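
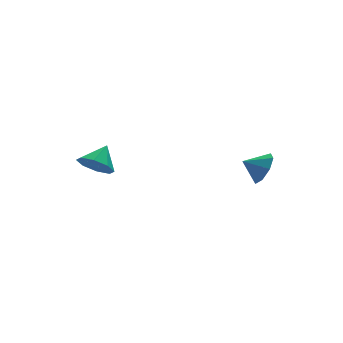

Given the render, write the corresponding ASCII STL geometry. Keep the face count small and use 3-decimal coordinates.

solid 
facet normal -0.614 -0.495 -0.615
outer loop
vertex -1.309 1.52 0.667
vertex -2.005 2.113 0.884
vertex -1.331 2.09 0.23
endloop
endfacet
facet normal 0.996 -0.024 -0.081
outer loop
vertex -1.309 1.52 0.667
vertex -1.331 2.09 0.23
vertex -1.195 2.767 1.696
endloop
endfacet
facet normal -0.613 -0.496 -0.615
outer loop
vertex -1.331 2.09 0.23
vertex -2.005 2.113 0.884
vertex -1.748 2.674 0.175
endloop
endfacet
facet normal 0.785 0.531 -0.318
outer loop
vertex -1.331 2.09 0.23
vertex -1.748 2.674 0.175
vertex -1.195 2.767 1.696
endloop
endfacet
facet normal -0.614 -0.495 -0.615
outer loop
vertex -1.748 2.674 0.175
vertex -2.005 2.113 0.884
vertex -2.315 2.929 0.536
endloop
endfacet
facet normal 0.312 0.935 -0.171
outer loop
vertex -1.748 2.674 0.175
vertex -2.315 2.929 0.536
vertex -1.195 2.767 1.696
endloop
endfacet
facet normal -0.614 -0.495 -0.614
outer loop
vertex -2.315 2.929 0.536
vertex -2.005 2.113 0.884
vertex -2.701 2.707 1.101
endloop
endfacet
facet normal -0.146 0.951 0.274
outer loop
vertex -2.315 2.929 0.536
vertex -2.701 2.707 1.101
vertex -1.195 2.767 1.696
endloop
endfacet
facet normal -0.614 -0.495 -0.615
outer loop
vertex -2.701 2.707 1.101
vertex -2.005 2.113 0.884
vertex -2.679 2.136 1.539
endloop
endfacet
facet normal -0.322 0.568 0.757
outer loop
vertex -2.701 2.707 1.101
vertex -2.679 2.136 1.539
vertex -1.195 2.767 1.696
endloop
endfacet
facet normal -0.614 -0.495 -0.614
outer loop
vertex -2.679 2.136 1.539
vertex -2.005 2.113 0.884
vertex -2.262 1.552 1.593
endloop
endfacet
facet normal -0.111 0.013 0.994
outer loop
vertex -2.679 2.136 1.539
vertex -2.262 1.552 1.593
vertex -1.195 2.767 1.696
endloop
endfacet
facet normal -0.614 -0.495 -0.615
outer loop
vertex -2.262 1.552 1.593
vertex -2.005 2.113 0.884
vertex -1.695 1.297 1.232
endloop
endfacet
facet normal 0.363 -0.391 0.846
outer loop
vertex -2.262 1.552 1.593
vertex -1.695 1.297 1.232
vertex -1.195 2.767 1.696
endloop
endfacet
facet normal -0.614 -0.495 -0.615
outer loop
vertex -1.695 1.297 1.232
vertex -2.005 2.113 0.884
vertex -1.309 1.52 0.667
endloop
endfacet
facet normal 0.821 -0.406 0.401
outer loop
vertex -1.695 1.297 1.232
vertex -1.309 1.52 0.667
vertex -1.195 2.767 1.696
endloop
endfacet
facet normal 0.833 -0.295 -0.468
outer loop
vertex 4.729 -1.992 2.392
vertex 4.229 -2.302 1.698
vertex 4.625 -1.508 1.902
endloop
endfacet
facet normal -0.113 0.695 0.710
outer loop
vertex 4.729 -1.992 2.392
vertex 4.625 -1.508 1.902
vertex 3.371 -1.998 2.182
endloop
endfacet
facet normal 0.832 -0.295 -0.469
outer loop
vertex 4.625 -1.508 1.902
vertex 4.229 -2.302 1.698
vertex 4.288 -1.49 1.293
endloop
endfacet
facet normal -0.317 0.927 0.203
outer loop
vertex 4.625 -1.508 1.902
vertex 4.288 -1.49 1.293
vertex 3.371 -1.998 2.182
endloop
endfacet
facet normal 0.833 -0.294 -0.469
outer loop
vertex 4.288 -1.49 1.293
vertex 4.229 -2.302 1.698
vertex 3.917 -1.947 0.921
endloop
endfacet
facet normal -0.643 0.724 -0.249
outer loop
vertex 4.288 -1.49 1.293
vertex 3.917 -1.947 0.921
vertex 3.371 -1.998 2.182
endloop
endfacet
facet normal 0.832 -0.296 -0.469
outer loop
vertex 3.917 -1.947 0.921
vertex 4.229 -2.302 1.698
vertex 3.728 -2.612 1.005
endloop
endfacet
facet normal -0.901 0.208 -0.382
outer loop
vertex 3.917 -1.947 0.921
vertex 3.728 -2.612 1.005
vertex 3.371 -1.998 2.182
endloop
endfacet
facet normal 0.832 -0.295 -0.470
outer loop
vertex 3.728 -2.612 1.005
vertex 4.229 -2.302 1.698
vertex 3.833 -3.096 1.495
endloop
endfacet
facet normal -0.939 -0.322 -0.117
outer loop
vertex 3.728 -2.612 1.005
vertex 3.833 -3.096 1.495
vertex 3.371 -1.998 2.182
endloop
endfacet
facet normal 0.833 -0.296 -0.468
outer loop
vertex 3.833 -3.096 1.495
vertex 4.229 -2.302 1.698
vertex 4.169 -3.114 2.104
endloop
endfacet
facet normal -0.736 -0.554 0.390
outer loop
vertex 3.833 -3.096 1.495
vertex 4.169 -3.114 2.104
vertex 3.371 -1.998 2.182
endloop
endfacet
facet normal 0.832 -0.296 -0.469
outer loop
vertex 4.169 -3.114 2.104
vertex 4.229 -2.302 1.698
vertex 4.541 -2.657 2.476
endloop
endfacet
facet normal -0.410 -0.352 0.842
outer loop
vertex 4.169 -3.114 2.104
vertex 4.541 -2.657 2.476
vertex 3.371 -1.998 2.182
endloop
endfacet
facet normal 0.833 -0.295 -0.468
outer loop
vertex 4.541 -2.657 2.476
vertex 4.229 -2.302 1.698
vertex 4.729 -1.992 2.392
endloop
endfacet
facet normal -0.151 0.166 0.974
outer loop
vertex 4.541 -2.657 2.476
vertex 4.729 -1.992 2.392
vertex 3.371 -1.998 2.182
endloop
endfacet

endsolid


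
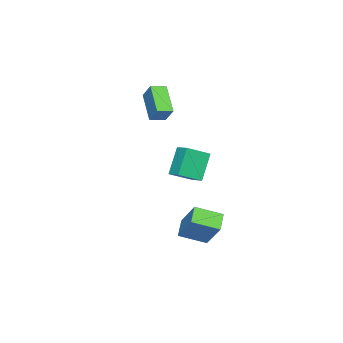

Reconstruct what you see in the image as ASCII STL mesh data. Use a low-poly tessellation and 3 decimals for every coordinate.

solid 
facet normal -0.607 -0.474 0.637
outer loop
vertex -3.12 -3.74 4.271
vertex -3.803 -3.068 4.12
vertex -3.588 -4.429 3.312
endloop
endfacet
facet normal 0.704 -0.693 0.155
outer loop
vertex -2.337 -3.452 2.0
vertex -3.12 -3.74 4.271
vertex -3.588 -4.429 3.312
endloop
endfacet
facet normal -0.607 -0.474 0.638
outer loop
vertex -3.588 -4.429 3.312
vertex -3.803 -3.068 4.12
vertex -4.271 -3.757 3.162
endloop
endfacet
facet normal -0.368 -0.543 -0.755
outer loop
vertex -4.271 -3.757 3.162
vertex -2.337 -3.452 2.0
vertex -3.588 -4.429 3.312
endloop
endfacet
facet normal 0.368 0.543 0.755
outer loop
vertex -3.12 -3.74 4.271
vertex -2.552 -2.091 2.808
vertex -3.803 -3.068 4.12
endloop
endfacet
facet normal 0.704 -0.693 0.155
outer loop
vertex -1.869 -2.763 2.958
vertex -3.12 -3.74 4.271
vertex -2.337 -3.452 2.0
endloop
endfacet
facet normal 0.368 0.543 0.755
outer loop
vertex -1.869 -2.763 2.958
vertex -2.552 -2.091 2.808
vertex -3.12 -3.74 4.271
endloop
endfacet
facet normal -0.704 0.693 -0.155
outer loop
vertex -3.803 -3.068 4.12
vertex -2.552 -2.091 2.808
vertex -4.271 -3.757 3.162
endloop
endfacet
facet normal -0.368 -0.543 -0.755
outer loop
vertex -3.02 -2.78 1.849
vertex -2.337 -3.452 2.0
vertex -4.271 -3.757 3.162
endloop
endfacet
facet normal -0.704 0.693 -0.155
outer loop
vertex -4.271 -3.757 3.162
vertex -2.552 -2.091 2.808
vertex -3.02 -2.78 1.849
endloop
endfacet
facet normal 0.607 0.474 -0.638
outer loop
vertex -3.02 -2.78 1.849
vertex -1.869 -2.763 2.958
vertex -2.337 -3.452 2.0
endloop
endfacet
facet normal 0.607 0.475 -0.637
outer loop
vertex -2.552 -2.091 2.808
vertex -1.869 -2.763 2.958
vertex -3.02 -2.78 1.849
endloop
endfacet
facet normal -0.692 0.568 -0.447
outer loop
vertex 1.845 1.432 1.867
vertex 2.292 2.172 2.115
vertex 2.809 1.375 0.301
endloop
endfacet
facet normal -0.496 -0.823 -0.275
outer loop
vertex 3.868 0.508 0.985
vertex 1.845 1.432 1.867
vertex 2.809 1.375 0.301
endloop
endfacet
facet normal -0.692 0.567 -0.446
outer loop
vertex 2.809 1.375 0.301
vertex 2.292 2.172 2.115
vertex 3.256 2.116 0.549
endloop
endfacet
facet normal 0.524 -0.031 -0.851
outer loop
vertex 3.256 2.116 0.549
vertex 3.868 0.508 0.985
vertex 2.809 1.375 0.301
endloop
endfacet
facet normal -0.524 0.031 0.851
outer loop
vertex 1.845 1.432 1.867
vertex 3.351 1.305 2.799
vertex 2.292 2.172 2.115
endloop
endfacet
facet normal -0.496 -0.823 -0.276
outer loop
vertex 2.904 0.564 2.551
vertex 1.845 1.432 1.867
vertex 3.868 0.508 0.985
endloop
endfacet
facet normal -0.524 0.031 0.851
outer loop
vertex 2.904 0.564 2.551
vertex 3.351 1.305 2.799
vertex 1.845 1.432 1.867
endloop
endfacet
facet normal 0.496 0.823 0.276
outer loop
vertex 2.292 2.172 2.115
vertex 3.351 1.305 2.799
vertex 3.256 2.116 0.549
endloop
endfacet
facet normal 0.524 -0.031 -0.851
outer loop
vertex 4.315 1.248 1.233
vertex 3.868 0.508 0.985
vertex 3.256 2.116 0.549
endloop
endfacet
facet normal 0.497 0.823 0.276
outer loop
vertex 3.256 2.116 0.549
vertex 3.351 1.305 2.799
vertex 4.315 1.248 1.233
endloop
endfacet
facet normal 0.692 -0.568 0.446
outer loop
vertex 4.315 1.248 1.233
vertex 2.904 0.564 2.551
vertex 3.868 0.508 0.985
endloop
endfacet
facet normal 0.692 -0.567 0.447
outer loop
vertex 3.351 1.305 2.799
vertex 2.904 0.564 2.551
vertex 4.315 1.248 1.233
endloop
endfacet
facet normal -0.367 -0.530 -0.765
outer loop
vertex 2.469 0.417 -4.177
vertex 1.474 0.176 -3.532
vertex 1.752 1.778 -4.775
endloop
endfacet
facet normal 0.822 0.199 -0.533
outer loop
vertex 2.506 2.864 -3.208
vertex 2.469 0.417 -4.177
vertex 1.752 1.778 -4.775
endloop
endfacet
facet normal -0.367 -0.530 -0.765
outer loop
vertex 1.752 1.778 -4.775
vertex 1.474 0.176 -3.532
vertex 0.757 1.537 -4.13
endloop
endfacet
facet normal -0.435 0.825 -0.362
outer loop
vertex 0.757 1.537 -4.13
vertex 2.506 2.864 -3.208
vertex 1.752 1.778 -4.775
endloop
endfacet
facet normal 0.435 -0.825 0.362
outer loop
vertex 2.469 0.417 -4.177
vertex 2.228 1.262 -1.965
vertex 1.474 0.176 -3.532
endloop
endfacet
facet normal 0.822 0.199 -0.533
outer loop
vertex 3.223 1.503 -2.61
vertex 2.469 0.417 -4.177
vertex 2.506 2.864 -3.208
endloop
endfacet
facet normal 0.435 -0.825 0.362
outer loop
vertex 3.223 1.503 -2.61
vertex 2.228 1.262 -1.965
vertex 2.469 0.417 -4.177
endloop
endfacet
facet normal -0.822 -0.199 0.533
outer loop
vertex 1.474 0.176 -3.532
vertex 2.228 1.262 -1.965
vertex 0.757 1.537 -4.13
endloop
endfacet
facet normal -0.435 0.825 -0.362
outer loop
vertex 1.511 2.623 -2.563
vertex 2.506 2.864 -3.208
vertex 0.757 1.537 -4.13
endloop
endfacet
facet normal -0.822 -0.199 0.533
outer loop
vertex 0.757 1.537 -4.13
vertex 2.228 1.262 -1.965
vertex 1.511 2.623 -2.563
endloop
endfacet
facet normal 0.367 0.530 0.765
outer loop
vertex 1.511 2.623 -2.563
vertex 3.223 1.503 -2.61
vertex 2.506 2.864 -3.208
endloop
endfacet
facet normal 0.367 0.530 0.765
outer loop
vertex 2.228 1.262 -1.965
vertex 3.223 1.503 -2.61
vertex 1.511 2.623 -2.563
endloop
endfacet

endsolid


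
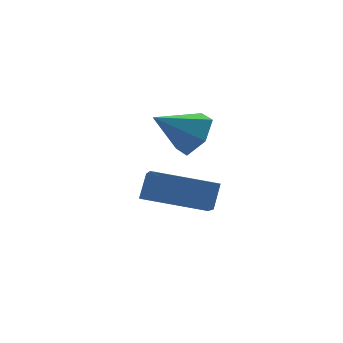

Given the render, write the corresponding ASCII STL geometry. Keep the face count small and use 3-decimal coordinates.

solid 
facet normal 0.821 -0.021 -0.570
outer loop
vertex 1.975 -0.322 -1.59
vertex 1.522 -0.016 -2.254
vertex 1.912 0.527 -1.712
endloop
endfacet
facet normal 0.138 0.151 0.979
outer loop
vertex 1.975 -0.322 -1.59
vertex 1.912 0.527 -1.712
vertex 0.298 0.016 -1.406
endloop
endfacet
facet normal 0.822 -0.022 -0.570
outer loop
vertex 1.912 0.527 -1.712
vertex 1.522 -0.016 -2.254
vertex 1.459 0.833 -2.377
endloop
endfacet
facet normal -0.172 0.845 0.506
outer loop
vertex 1.912 0.527 -1.712
vertex 1.459 0.833 -2.377
vertex 0.298 0.016 -1.406
endloop
endfacet
facet normal 0.822 -0.022 -0.569
outer loop
vertex 1.459 0.833 -2.377
vertex 1.522 -0.016 -2.254
vertex 1.07 0.29 -2.918
endloop
endfacet
facet normal -0.677 0.703 -0.218
outer loop
vertex 1.459 0.833 -2.377
vertex 1.07 0.29 -2.918
vertex 0.298 0.016 -1.406
endloop
endfacet
facet normal 0.822 -0.021 -0.569
outer loop
vertex 1.07 0.29 -2.918
vertex 1.522 -0.016 -2.254
vertex 1.133 -0.559 -2.796
endloop
endfacet
facet normal -0.873 -0.132 -0.470
outer loop
vertex 1.07 0.29 -2.918
vertex 1.133 -0.559 -2.796
vertex 0.298 0.016 -1.406
endloop
endfacet
facet normal 0.822 -0.021 -0.569
outer loop
vertex 1.133 -0.559 -2.796
vertex 1.522 -0.016 -2.254
vertex 1.585 -0.865 -2.131
endloop
endfacet
facet normal -0.564 -0.826 0.003
outer loop
vertex 1.133 -0.559 -2.796
vertex 1.585 -0.865 -2.131
vertex 0.298 0.016 -1.406
endloop
endfacet
facet normal 0.821 -0.022 -0.570
outer loop
vertex 1.585 -0.865 -2.131
vertex 1.522 -0.016 -2.254
vertex 1.975 -0.322 -1.59
endloop
endfacet
facet normal -0.058 -0.683 0.728
outer loop
vertex 1.585 -0.865 -2.131
vertex 1.975 -0.322 -1.59
vertex 0.298 0.016 -1.406
endloop
endfacet
facet normal -0.916 0.329 0.228
outer loop
vertex -0.606 -2.8 -1.99
vertex -0.357 -1.56 -2.779
vertex -0.93 -3.197 -2.717
endloop
endfacet
facet normal -0.168 -0.832 0.529
outer loop
vertex 0.857 -3.84 -3.161
vertex -0.606 -2.8 -1.99
vertex -0.93 -3.197 -2.717
endloop
endfacet
facet normal -0.916 0.329 0.228
outer loop
vertex -0.93 -3.197 -2.717
vertex -0.357 -1.56 -2.779
vertex -0.681 -1.958 -3.506
endloop
endfacet
facet normal -0.364 -0.447 -0.817
outer loop
vertex -0.681 -1.958 -3.506
vertex 0.857 -3.84 -3.161
vertex -0.93 -3.197 -2.717
endloop
endfacet
facet normal 0.364 0.447 0.817
outer loop
vertex -0.606 -2.8 -1.99
vertex 1.43 -2.203 -3.223
vertex -0.357 -1.56 -2.779
endloop
endfacet
facet normal -0.167 -0.832 0.530
outer loop
vertex 1.181 -3.442 -2.434
vertex -0.606 -2.8 -1.99
vertex 0.857 -3.84 -3.161
endloop
endfacet
facet normal 0.364 0.447 0.817
outer loop
vertex 1.181 -3.442 -2.434
vertex 1.43 -2.203 -3.223
vertex -0.606 -2.8 -1.99
endloop
endfacet
facet normal 0.168 0.831 -0.530
outer loop
vertex -0.357 -1.56 -2.779
vertex 1.43 -2.203 -3.223
vertex -0.681 -1.958 -3.506
endloop
endfacet
facet normal -0.364 -0.447 -0.817
outer loop
vertex 1.106 -2.6 -3.95
vertex 0.857 -3.84 -3.161
vertex -0.681 -1.958 -3.506
endloop
endfacet
facet normal 0.167 0.832 -0.529
outer loop
vertex -0.681 -1.958 -3.506
vertex 1.43 -2.203 -3.223
vertex 1.106 -2.6 -3.95
endloop
endfacet
facet normal 0.916 -0.329 -0.228
outer loop
vertex 1.106 -2.6 -3.95
vertex 1.181 -3.442 -2.434
vertex 0.857 -3.84 -3.161
endloop
endfacet
facet normal 0.916 -0.330 -0.228
outer loop
vertex 1.43 -2.203 -3.223
vertex 1.181 -3.442 -2.434
vertex 1.106 -2.6 -3.95
endloop
endfacet

endsolid


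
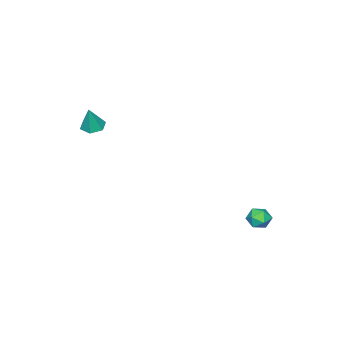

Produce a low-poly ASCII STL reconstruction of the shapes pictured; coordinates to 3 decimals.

solid 
facet normal -0.307 -0.082 -0.948
outer loop
vertex 3.735 -4.347 2.154
vertex 3.231 -3.975 2.285
vertex 3.779 -3.712 2.085
endloop
endfacet
facet normal 0.995 -0.060 0.081
outer loop
vertex 3.735 -4.347 2.154
vertex 3.779 -3.712 2.085
vertex 3.649 -3.865 3.575
endloop
endfacet
facet normal -0.308 -0.080 -0.948
outer loop
vertex 3.779 -3.712 2.085
vertex 3.231 -3.975 2.285
vertex 3.276 -3.34 2.217
endloop
endfacet
facet normal 0.612 0.780 0.133
outer loop
vertex 3.779 -3.712 2.085
vertex 3.276 -3.34 2.217
vertex 3.649 -3.865 3.575
endloop
endfacet
facet normal -0.307 -0.080 -0.948
outer loop
vertex 3.276 -3.34 2.217
vertex 3.231 -3.975 2.285
vertex 2.727 -3.603 2.417
endloop
endfacet
facet normal -0.268 0.872 0.411
outer loop
vertex 3.276 -3.34 2.217
vertex 2.727 -3.603 2.417
vertex 3.649 -3.865 3.575
endloop
endfacet
facet normal -0.308 -0.080 -0.948
outer loop
vertex 2.727 -3.603 2.417
vertex 3.231 -3.975 2.285
vertex 2.683 -4.238 2.485
endloop
endfacet
facet normal -0.763 0.121 0.635
outer loop
vertex 2.727 -3.603 2.417
vertex 2.683 -4.238 2.485
vertex 3.649 -3.865 3.575
endloop
endfacet
facet normal -0.307 -0.082 -0.948
outer loop
vertex 2.683 -4.238 2.485
vertex 3.231 -3.975 2.285
vertex 3.187 -4.61 2.354
endloop
endfacet
facet normal -0.379 -0.719 0.582
outer loop
vertex 2.683 -4.238 2.485
vertex 3.187 -4.61 2.354
vertex 3.649 -3.865 3.575
endloop
endfacet
facet normal -0.307 -0.082 -0.948
outer loop
vertex 3.187 -4.61 2.354
vertex 3.231 -3.975 2.285
vertex 3.735 -4.347 2.154
endloop
endfacet
facet normal 0.500 -0.810 0.305
outer loop
vertex 3.187 -4.61 2.354
vertex 3.735 -4.347 2.154
vertex 3.649 -3.865 3.575
endloop
endfacet
facet normal 0.038 0.886 0.462
outer loop
vertex -1.382 3.221 -3.721
vertex -1.042 2.935 -3.201
vertex -0.699 3.197 -3.731
endloop
endfacet
facet normal 0.030 0.969 -0.246
outer loop
vertex -1.382 3.221 -3.721
vertex -0.699 3.197 -3.731
vertex -1.054 3.064 -4.299
endloop
endfacet
facet normal -0.563 0.659 -0.498
outer loop
vertex -1.382 3.221 -3.721
vertex -1.054 3.064 -4.299
vertex -1.616 2.719 -4.121
endloop
endfacet
facet normal -0.921 0.386 0.055
outer loop
vertex -1.382 3.221 -3.721
vertex -1.616 2.719 -4.121
vertex -1.609 2.639 -3.442
endloop
endfacet
facet normal -0.550 0.526 0.649
outer loop
vertex -1.382 3.221 -3.721
vertex -1.609 2.639 -3.442
vertex -1.042 2.935 -3.201
endloop
endfacet
facet normal 0.591 0.621 -0.515
outer loop
vertex -1.054 3.064 -4.299
vertex -0.699 3.197 -3.731
vertex -0.511 2.681 -4.138
endloop
endfacet
facet normal 0.604 0.486 0.631
outer loop
vertex -0.699 3.197 -3.731
vertex -1.042 2.935 -3.201
vertex -0.504 2.601 -3.459
endloop
endfacet
facet normal -0.346 -0.098 0.933
outer loop
vertex -1.042 2.935 -3.201
vertex -1.609 2.639 -3.442
vertex -1.066 2.256 -3.281
endloop
endfacet
facet normal -0.946 -0.322 -0.028
outer loop
vertex -1.609 2.639 -3.442
vertex -1.616 2.719 -4.121
vertex -1.421 2.123 -3.849
endloop
endfacet
facet normal -0.367 0.122 -0.922
outer loop
vertex -1.616 2.719 -4.121
vertex -1.054 3.064 -4.299
vertex -1.078 2.385 -4.379
endloop
endfacet
facet normal 0.921 -0.386 -0.055
outer loop
vertex -0.738 2.099 -3.859
vertex -0.511 2.681 -4.138
vertex -0.504 2.601 -3.459
endloop
endfacet
facet normal 0.563 -0.659 0.498
outer loop
vertex -0.738 2.099 -3.859
vertex -0.504 2.601 -3.459
vertex -1.066 2.256 -3.281
endloop
endfacet
facet normal -0.030 -0.969 0.246
outer loop
vertex -0.738 2.099 -3.859
vertex -1.066 2.256 -3.281
vertex -1.421 2.123 -3.849
endloop
endfacet
facet normal -0.038 -0.886 -0.462
outer loop
vertex -0.738 2.099 -3.859
vertex -1.421 2.123 -3.849
vertex -1.078 2.385 -4.379
endloop
endfacet
facet normal 0.550 -0.526 -0.649
outer loop
vertex -0.738 2.099 -3.859
vertex -1.078 2.385 -4.379
vertex -0.511 2.681 -4.138
endloop
endfacet
facet normal 0.946 0.322 0.028
outer loop
vertex -0.504 2.601 -3.459
vertex -0.511 2.681 -4.138
vertex -0.699 3.197 -3.731
endloop
endfacet
facet normal 0.367 -0.122 0.922
outer loop
vertex -1.066 2.256 -3.281
vertex -0.504 2.601 -3.459
vertex -1.042 2.935 -3.201
endloop
endfacet
facet normal -0.591 -0.621 0.515
outer loop
vertex -1.421 2.123 -3.849
vertex -1.066 2.256 -3.281
vertex -1.609 2.639 -3.442
endloop
endfacet
facet normal -0.604 -0.486 -0.631
outer loop
vertex -1.078 2.385 -4.379
vertex -1.421 2.123 -3.849
vertex -1.616 2.719 -4.121
endloop
endfacet
facet normal 0.346 0.098 -0.933
outer loop
vertex -0.511 2.681 -4.138
vertex -1.078 2.385 -4.379
vertex -1.054 3.064 -4.299
endloop
endfacet

endsolid


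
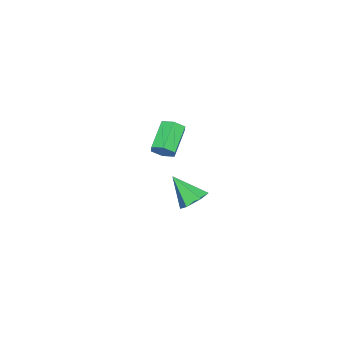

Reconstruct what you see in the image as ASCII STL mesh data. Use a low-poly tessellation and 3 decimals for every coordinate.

solid 
facet normal 0.795 0.109 -0.597
outer loop
vertex 1.474 -0.436 1.571
vertex 1.148 -0.643 1.099
vertex 1.159 -0.046 1.223
endloop
endfacet
facet normal 0.319 0.761 0.565
outer loop
vertex 1.474 -0.436 1.571
vertex 1.159 -0.046 1.223
vertex 0.218 -0.609 2.513
endloop
endfacet
facet normal 0.319 0.761 0.565
outer loop
vertex 0.218 -0.609 2.513
vertex 1.159 -0.046 1.223
vertex -0.097 -0.219 2.165
endloop
endfacet
facet normal -0.795 -0.109 0.597
outer loop
vertex 0.218 -0.609 2.513
vertex -0.097 -0.219 2.165
vertex -0.108 -0.817 2.041
endloop
endfacet
facet normal 0.795 0.109 -0.596
outer loop
vertex 1.159 -0.046 1.223
vertex 1.148 -0.643 1.099
vertex 0.833 -0.254 0.75
endloop
endfacet
facet normal -0.288 0.934 -0.212
outer loop
vertex 1.159 -0.046 1.223
vertex 0.833 -0.254 0.75
vertex -0.097 -0.219 2.165
endloop
endfacet
facet normal -0.288 0.934 -0.212
outer loop
vertex -0.097 -0.219 2.165
vertex 0.833 -0.254 0.75
vertex -0.423 -0.427 1.693
endloop
endfacet
facet normal -0.795 -0.109 0.597
outer loop
vertex -0.097 -0.219 2.165
vertex -0.423 -0.427 1.693
vertex -0.108 -0.817 2.041
endloop
endfacet
facet normal 0.795 0.108 -0.597
outer loop
vertex 0.833 -0.254 0.75
vertex 1.148 -0.643 1.099
vertex 0.822 -0.851 0.627
endloop
endfacet
facet normal -0.607 0.171 -0.776
outer loop
vertex 0.833 -0.254 0.75
vertex 0.822 -0.851 0.627
vertex -0.423 -0.427 1.693
endloop
endfacet
facet normal -0.606 0.172 -0.776
outer loop
vertex -0.423 -0.427 1.693
vertex 0.822 -0.851 0.627
vertex -0.434 -1.024 1.569
endloop
endfacet
facet normal -0.795 -0.109 0.597
outer loop
vertex -0.423 -0.427 1.693
vertex -0.434 -1.024 1.569
vertex -0.108 -0.817 2.041
endloop
endfacet
facet normal 0.795 0.109 -0.597
outer loop
vertex 0.822 -0.851 0.627
vertex 1.148 -0.643 1.099
vertex 1.137 -1.241 0.975
endloop
endfacet
facet normal -0.319 -0.761 -0.565
outer loop
vertex 0.822 -0.851 0.627
vertex 1.137 -1.241 0.975
vertex -0.434 -1.024 1.569
endloop
endfacet
facet normal -0.319 -0.761 -0.565
outer loop
vertex -0.434 -1.024 1.569
vertex 1.137 -1.241 0.975
vertex -0.119 -1.414 1.917
endloop
endfacet
facet normal -0.795 -0.109 0.597
outer loop
vertex -0.434 -1.024 1.569
vertex -0.119 -1.414 1.917
vertex -0.108 -0.817 2.041
endloop
endfacet
facet normal 0.795 0.109 -0.597
outer loop
vertex 1.137 -1.241 0.975
vertex 1.148 -0.643 1.099
vertex 1.463 -1.033 1.447
endloop
endfacet
facet normal 0.288 -0.934 0.213
outer loop
vertex 1.137 -1.241 0.975
vertex 1.463 -1.033 1.447
vertex -0.119 -1.414 1.917
endloop
endfacet
facet normal 0.288 -0.934 0.212
outer loop
vertex -0.119 -1.414 1.917
vertex 1.463 -1.033 1.447
vertex 0.207 -1.206 2.39
endloop
endfacet
facet normal -0.795 -0.109 0.596
outer loop
vertex -0.119 -1.414 1.917
vertex 0.207 -1.206 2.39
vertex -0.108 -0.817 2.041
endloop
endfacet
facet normal 0.795 0.109 -0.597
outer loop
vertex 1.463 -1.033 1.447
vertex 1.148 -0.643 1.099
vertex 1.474 -0.436 1.571
endloop
endfacet
facet normal 0.606 -0.172 0.776
outer loop
vertex 1.463 -1.033 1.447
vertex 1.474 -0.436 1.571
vertex 0.207 -1.206 2.39
endloop
endfacet
facet normal 0.606 -0.171 0.777
outer loop
vertex 0.207 -1.206 2.39
vertex 1.474 -0.436 1.571
vertex 0.218 -0.609 2.513
endloop
endfacet
facet normal -0.795 -0.108 0.597
outer loop
vertex 0.207 -1.206 2.39
vertex 0.218 -0.609 2.513
vertex -0.108 -0.817 2.041
endloop
endfacet
facet normal 0.027 0.669 -0.743
outer loop
vertex -2.648 -0.747 -3.993
vertex -3.016 -1.268 -4.476
vertex -3.447 -0.759 -4.033
endloop
endfacet
facet normal -0.051 0.443 0.895
outer loop
vertex -2.648 -0.747 -3.993
vertex -3.447 -0.759 -4.033
vertex -3.064 -2.432 -3.184
endloop
endfacet
facet normal 0.027 0.669 -0.743
outer loop
vertex -3.447 -0.759 -4.033
vertex -3.016 -1.268 -4.476
vertex -3.815 -1.28 -4.516
endloop
endfacet
facet normal -0.835 0.085 0.544
outer loop
vertex -3.447 -0.759 -4.033
vertex -3.815 -1.28 -4.516
vertex -3.064 -2.432 -3.184
endloop
endfacet
facet normal 0.027 0.670 -0.742
outer loop
vertex -3.815 -1.28 -4.516
vertex -3.016 -1.268 -4.476
vertex -3.385 -1.788 -4.959
endloop
endfacet
facet normal -0.793 -0.605 -0.076
outer loop
vertex -3.815 -1.28 -4.516
vertex -3.385 -1.788 -4.959
vertex -3.064 -2.432 -3.184
endloop
endfacet
facet normal 0.027 0.670 -0.742
outer loop
vertex -3.385 -1.788 -4.959
vertex -3.016 -1.268 -4.476
vertex -2.586 -1.776 -4.919
endloop
endfacet
facet normal 0.031 -0.938 -0.346
outer loop
vertex -3.385 -1.788 -4.959
vertex -2.586 -1.776 -4.919
vertex -3.064 -2.432 -3.184
endloop
endfacet
facet normal 0.027 0.670 -0.742
outer loop
vertex -2.586 -1.776 -4.919
vertex -3.016 -1.268 -4.476
vertex -2.217 -1.256 -4.436
endloop
endfacet
facet normal 0.814 -0.581 0.004
outer loop
vertex -2.586 -1.776 -4.919
vertex -2.217 -1.256 -4.436
vertex -3.064 -2.432 -3.184
endloop
endfacet
facet normal 0.027 0.669 -0.743
outer loop
vertex -2.217 -1.256 -4.436
vertex -3.016 -1.268 -4.476
vertex -2.648 -0.747 -3.993
endloop
endfacet
facet normal 0.772 0.110 0.626
outer loop
vertex -2.217 -1.256 -4.436
vertex -2.648 -0.747 -3.993
vertex -3.064 -2.432 -3.184
endloop
endfacet

endsolid


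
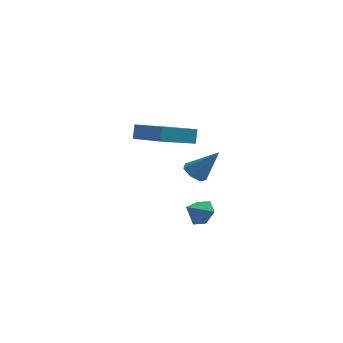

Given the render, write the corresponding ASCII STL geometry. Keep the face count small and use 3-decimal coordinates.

solid 
facet normal 0.590 0.519 -0.619
outer loop
vertex 2.027 1.013 -2.497
vertex 1.656 0.676 -3.133
vertex 1.375 1.368 -2.821
endloop
endfacet
facet normal -0.255 0.354 0.900
outer loop
vertex 2.027 1.013 -2.497
vertex 1.375 1.368 -2.821
vertex 0.984 0.084 -2.427
endloop
endfacet
facet normal 0.589 0.519 -0.619
outer loop
vertex 1.375 1.368 -2.821
vertex 1.656 0.676 -3.133
vertex 1.004 1.03 -3.457
endloop
endfacet
facet normal -0.876 0.364 0.317
outer loop
vertex 1.375 1.368 -2.821
vertex 1.004 1.03 -3.457
vertex 0.984 0.084 -2.427
endloop
endfacet
facet normal 0.589 0.519 -0.619
outer loop
vertex 1.004 1.03 -3.457
vertex 1.656 0.676 -3.133
vertex 1.285 0.338 -3.769
endloop
endfacet
facet normal -0.930 -0.261 -0.258
outer loop
vertex 1.004 1.03 -3.457
vertex 1.285 0.338 -3.769
vertex 0.984 0.084 -2.427
endloop
endfacet
facet normal 0.589 0.519 -0.619
outer loop
vertex 1.285 0.338 -3.769
vertex 1.656 0.676 -3.133
vertex 1.938 -0.017 -3.445
endloop
endfacet
facet normal -0.363 -0.897 -0.251
outer loop
vertex 1.285 0.338 -3.769
vertex 1.938 -0.017 -3.445
vertex 0.984 0.084 -2.427
endloop
endfacet
facet normal 0.590 0.519 -0.619
outer loop
vertex 1.938 -0.017 -3.445
vertex 1.656 0.676 -3.133
vertex 2.308 0.321 -2.809
endloop
endfacet
facet normal 0.258 -0.907 0.332
outer loop
vertex 1.938 -0.017 -3.445
vertex 2.308 0.321 -2.809
vertex 0.984 0.084 -2.427
endloop
endfacet
facet normal 0.590 0.519 -0.619
outer loop
vertex 2.308 0.321 -2.809
vertex 1.656 0.676 -3.133
vertex 2.027 1.013 -2.497
endloop
endfacet
facet normal 0.312 -0.282 0.907
outer loop
vertex 2.308 0.321 -2.809
vertex 2.027 1.013 -2.497
vertex 0.984 0.084 -2.427
endloop
endfacet
facet normal -0.625 -0.031 -0.780
outer loop
vertex 1.692 2.346 -1.788
vertex 1.123 2.382 -1.333
vertex 1.489 2.929 -1.648
endloop
endfacet
facet normal 0.878 0.377 -0.295
outer loop
vertex 1.692 2.346 -1.788
vertex 1.489 2.929 -1.648
vertex 2.297 2.438 0.133
endloop
endfacet
facet normal -0.625 -0.031 -0.780
outer loop
vertex 1.489 2.929 -1.648
vertex 1.123 2.382 -1.333
vertex 1.009 3.1 -1.27
endloop
endfacet
facet normal 0.388 0.918 0.077
outer loop
vertex 1.489 2.929 -1.648
vertex 1.009 3.1 -1.27
vertex 2.297 2.438 0.133
endloop
endfacet
facet normal -0.625 -0.031 -0.780
outer loop
vertex 1.009 3.1 -1.27
vertex 1.123 2.382 -1.333
vertex 0.615 2.73 -0.94
endloop
endfacet
facet normal -0.238 0.775 0.585
outer loop
vertex 1.009 3.1 -1.27
vertex 0.615 2.73 -0.94
vertex 2.297 2.438 0.133
endloop
endfacet
facet normal -0.624 -0.030 -0.781
outer loop
vertex 0.615 2.73 -0.94
vertex 1.123 2.382 -1.333
vertex 0.603 2.097 -0.906
endloop
endfacet
facet normal -0.530 0.055 0.846
outer loop
vertex 0.615 2.73 -0.94
vertex 0.603 2.097 -0.906
vertex 2.297 2.438 0.133
endloop
endfacet
facet normal -0.625 -0.029 -0.780
outer loop
vertex 0.603 2.097 -0.906
vertex 1.123 2.382 -1.333
vertex 0.982 1.679 -1.194
endloop
endfacet
facet normal -0.266 -0.699 0.664
outer loop
vertex 0.603 2.097 -0.906
vertex 0.982 1.679 -1.194
vertex 2.297 2.438 0.133
endloop
endfacet
facet normal -0.624 -0.029 -0.781
outer loop
vertex 0.982 1.679 -1.194
vertex 1.123 2.382 -1.333
vertex 1.467 1.79 -1.586
endloop
endfacet
facet normal 0.353 -0.919 0.176
outer loop
vertex 0.982 1.679 -1.194
vertex 1.467 1.79 -1.586
vertex 2.297 2.438 0.133
endloop
endfacet
facet normal -0.625 -0.030 -0.780
outer loop
vertex 1.467 1.79 -1.586
vertex 1.123 2.382 -1.333
vertex 1.692 2.346 -1.788
endloop
endfacet
facet normal 0.862 -0.440 -0.251
outer loop
vertex 1.467 1.79 -1.586
vertex 1.692 2.346 -1.788
vertex 2.297 2.438 0.133
endloop
endfacet
facet normal -0.724 -0.598 0.345
outer loop
vertex 0.138 -2.174 4.181
vertex -1.336 -0.774 3.513
vertex 0.106 -2.559 3.447
endloop
endfacet
facet normal 0.689 -0.654 0.313
outer loop
vertex 1.576 -1.346 2.747
vertex 0.138 -2.174 4.181
vertex 0.106 -2.559 3.447
endloop
endfacet
facet normal -0.724 -0.598 0.345
outer loop
vertex 0.106 -2.559 3.447
vertex -1.336 -0.774 3.513
vertex -1.368 -1.159 2.779
endloop
endfacet
facet normal -0.039 -0.464 -0.885
outer loop
vertex -1.368 -1.159 2.779
vertex 1.576 -1.346 2.747
vertex 0.106 -2.559 3.447
endloop
endfacet
facet normal 0.039 0.464 0.885
outer loop
vertex 0.138 -2.174 4.181
vertex 0.134 0.439 2.813
vertex -1.336 -0.774 3.513
endloop
endfacet
facet normal 0.689 -0.654 0.313
outer loop
vertex 1.608 -0.961 3.481
vertex 0.138 -2.174 4.181
vertex 1.576 -1.346 2.747
endloop
endfacet
facet normal 0.039 0.464 0.885
outer loop
vertex 1.608 -0.961 3.481
vertex 0.134 0.439 2.813
vertex 0.138 -2.174 4.181
endloop
endfacet
facet normal -0.689 0.654 -0.313
outer loop
vertex -1.336 -0.774 3.513
vertex 0.134 0.439 2.813
vertex -1.368 -1.159 2.779
endloop
endfacet
facet normal -0.039 -0.464 -0.885
outer loop
vertex 0.102 0.054 2.079
vertex 1.576 -1.346 2.747
vertex -1.368 -1.159 2.779
endloop
endfacet
facet normal -0.689 0.654 -0.313
outer loop
vertex -1.368 -1.159 2.779
vertex 0.134 0.439 2.813
vertex 0.102 0.054 2.079
endloop
endfacet
facet normal 0.724 0.598 -0.345
outer loop
vertex 0.102 0.054 2.079
vertex 1.608 -0.961 3.481
vertex 1.576 -1.346 2.747
endloop
endfacet
facet normal 0.724 0.598 -0.345
outer loop
vertex 0.134 0.439 2.813
vertex 1.608 -0.961 3.481
vertex 0.102 0.054 2.079
endloop
endfacet

endsolid


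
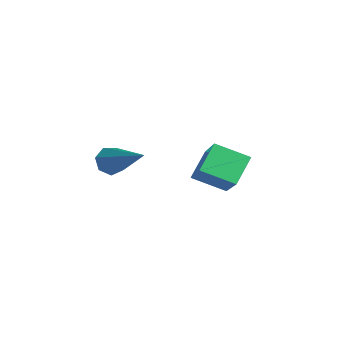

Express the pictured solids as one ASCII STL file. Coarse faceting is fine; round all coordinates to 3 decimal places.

solid 
facet normal -0.500 -0.779 0.379
outer loop
vertex -1.704 1.453 2.743
vertex -2.201 2.132 3.482
vertex -3.289 1.798 1.361
endloop
endfacet
facet normal 0.443 -0.606 -0.660
outer loop
vertex -2.679 2.748 0.898
vertex -1.704 1.453 2.743
vertex -3.289 1.798 1.361
endloop
endfacet
facet normal -0.500 -0.779 0.379
outer loop
vertex -3.289 1.798 1.361
vertex -2.201 2.132 3.482
vertex -3.786 2.477 2.1
endloop
endfacet
facet normal -0.744 0.161 -0.649
outer loop
vertex -3.786 2.477 2.1
vertex -2.679 2.748 0.898
vertex -3.289 1.798 1.361
endloop
endfacet
facet normal 0.744 -0.161 0.649
outer loop
vertex -1.704 1.453 2.743
vertex -1.591 3.082 3.019
vertex -2.201 2.132 3.482
endloop
endfacet
facet normal 0.443 -0.606 -0.660
outer loop
vertex -1.094 2.403 2.28
vertex -1.704 1.453 2.743
vertex -2.679 2.748 0.898
endloop
endfacet
facet normal 0.744 -0.161 0.649
outer loop
vertex -1.094 2.403 2.28
vertex -1.591 3.082 3.019
vertex -1.704 1.453 2.743
endloop
endfacet
facet normal -0.443 0.606 0.660
outer loop
vertex -2.201 2.132 3.482
vertex -1.591 3.082 3.019
vertex -3.786 2.477 2.1
endloop
endfacet
facet normal -0.744 0.161 -0.649
outer loop
vertex -3.176 3.427 1.637
vertex -2.679 2.748 0.898
vertex -3.786 2.477 2.1
endloop
endfacet
facet normal -0.443 0.606 0.660
outer loop
vertex -3.786 2.477 2.1
vertex -1.591 3.082 3.019
vertex -3.176 3.427 1.637
endloop
endfacet
facet normal 0.500 0.779 -0.379
outer loop
vertex -3.176 3.427 1.637
vertex -1.094 2.403 2.28
vertex -2.679 2.748 0.898
endloop
endfacet
facet normal 0.500 0.779 -0.379
outer loop
vertex -1.591 3.082 3.019
vertex -1.094 2.403 2.28
vertex -3.176 3.427 1.637
endloop
endfacet
facet normal -0.803 -0.233 -0.549
outer loop
vertex -1.967 -1.239 2.997
vertex -2.28 -1.146 3.415
vertex -2.121 -0.808 3.039
endloop
endfacet
facet normal 0.665 0.304 -0.682
outer loop
vertex -1.967 -1.239 2.997
vertex -2.121 -0.808 3.039
vertex -0.66 -0.674 4.525
endloop
endfacet
facet normal -0.802 -0.234 -0.549
outer loop
vertex -2.121 -0.808 3.039
vertex -2.28 -1.146 3.415
vertex -2.395 -0.631 3.364
endloop
endfacet
facet normal 0.230 0.923 -0.309
outer loop
vertex -2.121 -0.808 3.039
vertex -2.395 -0.631 3.364
vertex -0.66 -0.674 4.525
endloop
endfacet
facet normal -0.802 -0.234 -0.550
outer loop
vertex -2.395 -0.631 3.364
vertex -2.28 -1.146 3.415
vertex -2.582 -0.843 3.727
endloop
endfacet
facet normal -0.241 0.887 0.394
outer loop
vertex -2.395 -0.631 3.364
vertex -2.582 -0.843 3.727
vertex -0.66 -0.674 4.525
endloop
endfacet
facet normal -0.802 -0.233 -0.550
outer loop
vertex -2.582 -0.843 3.727
vertex -2.28 -1.146 3.415
vertex -2.542 -1.283 3.855
endloop
endfacet
facet normal -0.390 0.224 0.893
outer loop
vertex -2.582 -0.843 3.727
vertex -2.542 -1.283 3.855
vertex -0.66 -0.674 4.525
endloop
endfacet
facet normal -0.801 -0.235 -0.550
outer loop
vertex -2.542 -1.283 3.855
vertex -2.28 -1.146 3.415
vertex -2.304 -1.62 3.652
endloop
endfacet
facet normal -0.107 -0.567 0.816
outer loop
vertex -2.542 -1.283 3.855
vertex -2.304 -1.62 3.652
vertex -0.66 -0.674 4.525
endloop
endfacet
facet normal -0.802 -0.234 -0.550
outer loop
vertex -2.304 -1.62 3.652
vertex -2.28 -1.146 3.415
vertex -2.048 -1.6 3.27
endloop
endfacet
facet normal 0.397 -0.891 0.219
outer loop
vertex -2.304 -1.62 3.652
vertex -2.048 -1.6 3.27
vertex -0.66 -0.674 4.525
endloop
endfacet
facet normal -0.802 -0.235 -0.549
outer loop
vertex -2.048 -1.6 3.27
vertex -2.28 -1.146 3.415
vertex -1.967 -1.239 2.997
endloop
endfacet
facet normal 0.740 -0.504 -0.446
outer loop
vertex -2.048 -1.6 3.27
vertex -1.967 -1.239 2.997
vertex -0.66 -0.674 4.525
endloop
endfacet

endsolid


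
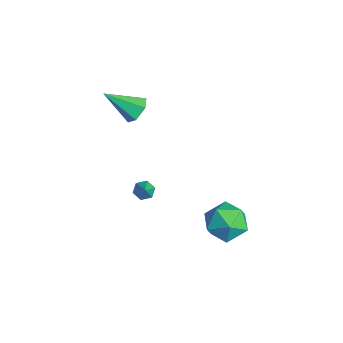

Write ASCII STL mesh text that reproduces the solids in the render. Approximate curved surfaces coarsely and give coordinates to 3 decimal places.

solid 
facet normal -0.788 0.612 -0.070
outer loop
vertex 3.67 1.223 -2.819
vertex 2.999 0.3 -3.331
vertex 3.007 0.453 -2.09
endloop
endfacet
facet normal -0.378 0.787 0.487
outer loop
vertex 3.67 1.223 -2.819
vertex 3.007 0.453 -2.09
vertex 4.161 0.797 -1.75
endloop
endfacet
facet normal 0.277 0.930 0.243
outer loop
vertex 3.67 1.223 -2.819
vertex 4.161 0.797 -1.75
vertex 4.866 0.857 -2.782
endloop
endfacet
facet normal 0.272 0.842 -0.465
outer loop
vertex 3.67 1.223 -2.819
vertex 4.866 0.857 -2.782
vertex 4.148 0.549 -3.759
endloop
endfacet
facet normal -0.385 0.646 -0.659
outer loop
vertex 3.67 1.223 -2.819
vertex 4.148 0.549 -3.759
vertex 2.999 0.3 -3.331
endloop
endfacet
facet normal -0.335 0.219 0.916
outer loop
vertex 4.161 0.797 -1.75
vertex 3.007 0.453 -2.09
vertex 3.792 -0.389 -1.601
endloop
endfacet
facet normal -0.998 -0.064 0.014
outer loop
vertex 3.007 0.453 -2.09
vertex 2.999 0.3 -3.331
vertex 3.074 -0.697 -2.578
endloop
endfacet
facet normal -0.347 -0.010 -0.938
outer loop
vertex 2.999 0.3 -3.331
vertex 4.148 0.549 -3.759
vertex 3.779 -0.637 -3.61
endloop
endfacet
facet normal 0.718 0.307 -0.625
outer loop
vertex 4.148 0.549 -3.759
vertex 4.866 0.857 -2.782
vertex 4.933 -0.293 -3.27
endloop
endfacet
facet normal 0.726 0.449 0.522
outer loop
vertex 4.866 0.857 -2.782
vertex 4.161 0.797 -1.75
vertex 4.941 -0.14 -2.029
endloop
endfacet
facet normal -0.272 -0.842 0.465
outer loop
vertex 4.27 -1.063 -2.541
vertex 3.792 -0.389 -1.601
vertex 3.074 -0.697 -2.578
endloop
endfacet
facet normal -0.277 -0.930 -0.243
outer loop
vertex 4.27 -1.063 -2.541
vertex 3.074 -0.697 -2.578
vertex 3.779 -0.637 -3.61
endloop
endfacet
facet normal 0.378 -0.787 -0.487
outer loop
vertex 4.27 -1.063 -2.541
vertex 3.779 -0.637 -3.61
vertex 4.933 -0.293 -3.27
endloop
endfacet
facet normal 0.788 -0.612 0.070
outer loop
vertex 4.27 -1.063 -2.541
vertex 4.933 -0.293 -3.27
vertex 4.941 -0.14 -2.029
endloop
endfacet
facet normal 0.385 -0.646 0.659
outer loop
vertex 4.27 -1.063 -2.541
vertex 4.941 -0.14 -2.029
vertex 3.792 -0.389 -1.601
endloop
endfacet
facet normal -0.718 -0.307 0.625
outer loop
vertex 3.074 -0.697 -2.578
vertex 3.792 -0.389 -1.601
vertex 3.007 0.453 -2.09
endloop
endfacet
facet normal -0.726 -0.449 -0.522
outer loop
vertex 3.779 -0.637 -3.61
vertex 3.074 -0.697 -2.578
vertex 2.999 0.3 -3.331
endloop
endfacet
facet normal 0.335 -0.219 -0.916
outer loop
vertex 4.933 -0.293 -3.27
vertex 3.779 -0.637 -3.61
vertex 4.148 0.549 -3.759
endloop
endfacet
facet normal 0.998 0.064 -0.014
outer loop
vertex 4.941 -0.14 -2.029
vertex 4.933 -0.293 -3.27
vertex 4.866 0.857 -2.782
endloop
endfacet
facet normal 0.347 0.010 0.938
outer loop
vertex 3.792 -0.389 -1.601
vertex 4.941 -0.14 -2.029
vertex 4.161 0.797 -1.75
endloop
endfacet
facet normal 0.371 0.715 -0.593
outer loop
vertex -1.858 -2.383 1.167
vertex -2.628 -2.026 1.115
vertex -2.092 -1.793 1.732
endloop
endfacet
facet normal 0.715 -0.315 0.625
outer loop
vertex -1.858 -2.383 1.167
vertex -2.092 -1.793 1.732
vertex -3.412 -3.534 2.365
endloop
endfacet
facet normal 0.371 0.715 -0.593
outer loop
vertex -2.092 -1.793 1.732
vertex -2.628 -2.026 1.115
vertex -2.862 -1.436 1.68
endloop
endfacet
facet normal 0.071 0.293 0.954
outer loop
vertex -2.092 -1.793 1.732
vertex -2.862 -1.436 1.68
vertex -3.412 -3.534 2.365
endloop
endfacet
facet normal 0.372 0.715 -0.592
outer loop
vertex -2.862 -1.436 1.68
vertex -2.628 -2.026 1.115
vertex -3.398 -1.669 1.062
endloop
endfacet
facet normal -0.766 0.372 0.524
outer loop
vertex -2.862 -1.436 1.68
vertex -3.398 -1.669 1.062
vertex -3.412 -3.534 2.365
endloop
endfacet
facet normal 0.372 0.714 -0.593
outer loop
vertex -3.398 -1.669 1.062
vertex -2.628 -2.026 1.115
vertex -3.163 -2.26 0.497
endloop
endfacet
facet normal -0.959 -0.157 -0.235
outer loop
vertex -3.398 -1.669 1.062
vertex -3.163 -2.26 0.497
vertex -3.412 -3.534 2.365
endloop
endfacet
facet normal 0.372 0.714 -0.593
outer loop
vertex -3.163 -2.26 0.497
vertex -2.628 -2.026 1.115
vertex -2.393 -2.617 0.55
endloop
endfacet
facet normal -0.315 -0.764 -0.563
outer loop
vertex -3.163 -2.26 0.497
vertex -2.393 -2.617 0.55
vertex -3.412 -3.534 2.365
endloop
endfacet
facet normal 0.371 0.715 -0.593
outer loop
vertex -2.393 -2.617 0.55
vertex -2.628 -2.026 1.115
vertex -1.858 -2.383 1.167
endloop
endfacet
facet normal 0.522 -0.843 -0.133
outer loop
vertex -2.393 -2.617 0.55
vertex -1.858 -2.383 1.167
vertex -3.412 -3.534 2.365
endloop
endfacet
facet normal -0.639 0.180 -0.748
outer loop
vertex 1.668 -3.518 -1.675
vertex 1.337 -3.219 -1.32
vertex 1.751 -2.957 -1.611
endloop
endfacet
facet normal 0.939 -0.101 -0.329
outer loop
vertex 1.668 -3.518 -1.675
vertex 1.751 -2.957 -1.611
vertex 2.123 -3.441 -0.4
endloop
endfacet
facet normal -0.639 0.180 -0.747
outer loop
vertex 1.751 -2.957 -1.611
vertex 1.337 -3.219 -1.32
vertex 1.42 -2.659 -1.256
endloop
endfacet
facet normal 0.705 0.706 0.065
outer loop
vertex 1.751 -2.957 -1.611
vertex 1.42 -2.659 -1.256
vertex 2.123 -3.441 -0.4
endloop
endfacet
facet normal -0.641 0.180 -0.746
outer loop
vertex 1.42 -2.659 -1.256
vertex 1.337 -3.219 -1.32
vertex 1.006 -2.921 -0.964
endloop
endfacet
facet normal 0.005 0.740 0.672
outer loop
vertex 1.42 -2.659 -1.256
vertex 1.006 -2.921 -0.964
vertex 2.123 -3.441 -0.4
endloop
endfacet
facet normal -0.640 0.181 -0.747
outer loop
vertex 1.006 -2.921 -0.964
vertex 1.337 -3.219 -1.32
vertex 0.922 -3.481 -1.028
endloop
endfacet
facet normal -0.462 -0.032 0.886
outer loop
vertex 1.006 -2.921 -0.964
vertex 0.922 -3.481 -1.028
vertex 2.123 -3.441 -0.4
endloop
endfacet
facet normal -0.640 0.181 -0.747
outer loop
vertex 0.922 -3.481 -1.028
vertex 1.337 -3.219 -1.32
vertex 1.253 -3.779 -1.384
endloop
endfacet
facet normal -0.229 -0.841 0.491
outer loop
vertex 0.922 -3.481 -1.028
vertex 1.253 -3.779 -1.384
vertex 2.123 -3.441 -0.4
endloop
endfacet
facet normal -0.638 0.181 -0.748
outer loop
vertex 1.253 -3.779 -1.384
vertex 1.337 -3.219 -1.32
vertex 1.668 -3.518 -1.675
endloop
endfacet
facet normal 0.470 -0.875 -0.115
outer loop
vertex 1.253 -3.779 -1.384
vertex 1.668 -3.518 -1.675
vertex 2.123 -3.441 -0.4
endloop
endfacet

endsolid


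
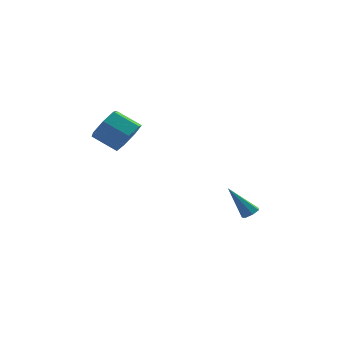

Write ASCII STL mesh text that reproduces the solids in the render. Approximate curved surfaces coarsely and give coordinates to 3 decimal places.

solid 
facet normal 0.570 -0.135 -0.811
outer loop
vertex 4.436 1.723 -4.076
vertex 4.042 1.922 -4.386
vertex 4.446 2.186 -4.146
endloop
endfacet
facet normal 0.666 0.097 0.739
outer loop
vertex 4.436 1.723 -4.076
vertex 4.446 2.186 -4.146
vertex 2.878 2.198 -2.734
endloop
endfacet
facet normal 0.570 -0.135 -0.810
outer loop
vertex 4.446 2.186 -4.146
vertex 4.042 1.922 -4.386
vertex 4.152 2.451 -4.397
endloop
endfacet
facet normal 0.384 0.823 0.419
outer loop
vertex 4.446 2.186 -4.146
vertex 4.152 2.451 -4.397
vertex 2.878 2.198 -2.734
endloop
endfacet
facet normal 0.570 -0.135 -0.810
outer loop
vertex 4.152 2.451 -4.397
vertex 4.042 1.922 -4.386
vertex 3.775 2.317 -4.64
endloop
endfacet
facet normal -0.290 0.954 -0.077
outer loop
vertex 4.152 2.451 -4.397
vertex 3.775 2.317 -4.64
vertex 2.878 2.198 -2.734
endloop
endfacet
facet normal 0.571 -0.135 -0.810
outer loop
vertex 3.775 2.317 -4.64
vertex 4.042 1.922 -4.386
vertex 3.598 1.886 -4.693
endloop
endfacet
facet normal -0.842 0.391 -0.372
outer loop
vertex 3.775 2.317 -4.64
vertex 3.598 1.886 -4.693
vertex 2.878 2.198 -2.734
endloop
endfacet
facet normal 0.571 -0.136 -0.810
outer loop
vertex 3.598 1.886 -4.693
vertex 4.042 1.922 -4.386
vertex 3.756 1.482 -4.514
endloop
endfacet
facet normal -0.861 -0.445 -0.245
outer loop
vertex 3.598 1.886 -4.693
vertex 3.756 1.482 -4.514
vertex 2.878 2.198 -2.734
endloop
endfacet
facet normal 0.571 -0.135 -0.810
outer loop
vertex 3.756 1.482 -4.514
vertex 4.042 1.922 -4.386
vertex 4.128 1.41 -4.24
endloop
endfacet
facet normal -0.331 -0.921 0.207
outer loop
vertex 3.756 1.482 -4.514
vertex 4.128 1.41 -4.24
vertex 2.878 2.198 -2.734
endloop
endfacet
facet normal 0.569 -0.136 -0.811
outer loop
vertex 4.128 1.41 -4.24
vertex 4.042 1.922 -4.386
vertex 4.436 1.723 -4.076
endloop
endfacet
facet normal 0.348 -0.680 0.645
outer loop
vertex 4.128 1.41 -4.24
vertex 4.436 1.723 -4.076
vertex 2.878 2.198 -2.734
endloop
endfacet
facet normal 0.804 -0.282 -0.524
outer loop
vertex -1.633 0.768 2.255
vertex -2.125 1.037 1.356
vertex -1.51 1.636 1.977
endloop
endfacet
facet normal 0.581 0.173 0.796
outer loop
vertex -1.633 0.768 2.255
vertex -1.51 1.636 1.977
vertex -2.902 1.214 3.084
endloop
endfacet
facet normal 0.580 0.174 0.796
outer loop
vertex -2.902 1.214 3.084
vertex -1.51 1.636 1.977
vertex -2.779 2.082 2.805
endloop
endfacet
facet normal -0.803 0.282 0.524
outer loop
vertex -2.902 1.214 3.084
vertex -2.779 2.082 2.805
vertex -3.395 1.483 2.184
endloop
endfacet
facet normal 0.804 -0.282 -0.524
outer loop
vertex -1.51 1.636 1.977
vertex -2.125 1.037 1.356
vertex -1.85 2.053 1.231
endloop
endfacet
facet normal 0.467 0.845 0.260
outer loop
vertex -1.51 1.636 1.977
vertex -1.85 2.053 1.231
vertex -2.779 2.082 2.805
endloop
endfacet
facet normal 0.467 0.845 0.260
outer loop
vertex -2.779 2.082 2.805
vertex -1.85 2.053 1.231
vertex -3.119 2.499 2.059
endloop
endfacet
facet normal -0.803 0.283 0.524
outer loop
vertex -2.779 2.082 2.805
vertex -3.119 2.499 2.059
vertex -3.395 1.483 2.184
endloop
endfacet
facet normal 0.803 -0.282 -0.525
outer loop
vertex -1.85 2.053 1.231
vertex -2.125 1.037 1.356
vertex -2.398 1.705 0.579
endloop
endfacet
facet normal 0.002 0.882 -0.472
outer loop
vertex -1.85 2.053 1.231
vertex -2.398 1.705 0.579
vertex -3.119 2.499 2.059
endloop
endfacet
facet normal 0.002 0.882 -0.472
outer loop
vertex -3.119 2.499 2.059
vertex -2.398 1.705 0.579
vertex -3.667 2.151 1.407
endloop
endfacet
facet normal -0.803 0.283 0.524
outer loop
vertex -3.119 2.499 2.059
vertex -3.667 2.151 1.407
vertex -3.395 1.483 2.184
endloop
endfacet
facet normal 0.804 -0.282 -0.524
outer loop
vertex -2.398 1.705 0.579
vertex -2.125 1.037 1.356
vertex -2.74 0.854 0.512
endloop
endfacet
facet normal -0.465 0.253 -0.848
outer loop
vertex -2.398 1.705 0.579
vertex -2.74 0.854 0.512
vertex -3.667 2.151 1.407
endloop
endfacet
facet normal -0.464 0.254 -0.849
outer loop
vertex -3.667 2.151 1.407
vertex -2.74 0.854 0.512
vertex -4.01 1.3 1.34
endloop
endfacet
facet normal -0.803 0.283 0.524
outer loop
vertex -3.667 2.151 1.407
vertex -4.01 1.3 1.34
vertex -3.395 1.483 2.184
endloop
endfacet
facet normal 0.803 -0.282 -0.524
outer loop
vertex -2.74 0.854 0.512
vertex -2.125 1.037 1.356
vertex -2.62 0.141 1.08
endloop
endfacet
facet normal -0.581 -0.565 -0.586
outer loop
vertex -2.74 0.854 0.512
vertex -2.62 0.141 1.08
vertex -4.01 1.3 1.34
endloop
endfacet
facet normal -0.581 -0.566 -0.585
outer loop
vertex -4.01 1.3 1.34
vertex -2.62 0.141 1.08
vertex -3.889 0.587 1.909
endloop
endfacet
facet normal -0.803 0.282 0.524
outer loop
vertex -4.01 1.3 1.34
vertex -3.889 0.587 1.909
vertex -3.395 1.483 2.184
endloop
endfacet
facet normal 0.803 -0.282 -0.524
outer loop
vertex -2.62 0.141 1.08
vertex -2.125 1.037 1.356
vertex -2.127 0.103 1.856
endloop
endfacet
facet normal -0.260 -0.958 0.118
outer loop
vertex -2.62 0.141 1.08
vertex -2.127 0.103 1.856
vertex -3.889 0.587 1.909
endloop
endfacet
facet normal -0.260 -0.959 0.117
outer loop
vertex -3.889 0.587 1.909
vertex -2.127 0.103 1.856
vertex -3.396 0.548 2.685
endloop
endfacet
facet normal -0.803 0.282 0.525
outer loop
vertex -3.889 0.587 1.909
vertex -3.396 0.548 2.685
vertex -3.395 1.483 2.184
endloop
endfacet
facet normal 0.803 -0.282 -0.524
outer loop
vertex -2.127 0.103 1.856
vertex -2.125 1.037 1.356
vertex -1.633 0.768 2.255
endloop
endfacet
facet normal 0.257 -0.631 0.732
outer loop
vertex -2.127 0.103 1.856
vertex -1.633 0.768 2.255
vertex -3.396 0.548 2.685
endloop
endfacet
facet normal 0.257 -0.630 0.733
outer loop
vertex -3.396 0.548 2.685
vertex -1.633 0.768 2.255
vertex -2.902 1.214 3.084
endloop
endfacet
facet normal -0.803 0.282 0.524
outer loop
vertex -3.396 0.548 2.685
vertex -2.902 1.214 3.084
vertex -3.395 1.483 2.184
endloop
endfacet

endsolid


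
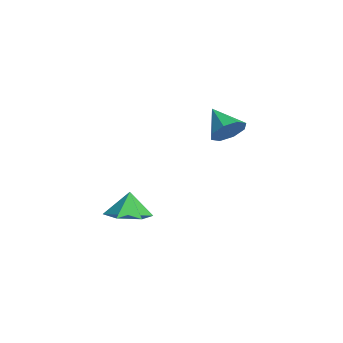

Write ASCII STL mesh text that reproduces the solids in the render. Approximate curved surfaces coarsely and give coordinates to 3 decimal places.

solid 
facet normal 0.273 -0.147 -0.951
outer loop
vertex 0.355 -1.432 -3.638
vertex -0.283 -0.829 -3.914
vertex 0.567 -0.54 -3.715
endloop
endfacet
facet normal 0.591 -0.071 0.804
outer loop
vertex 0.355 -1.432 -3.638
vertex 0.567 -0.54 -3.715
vertex -0.577 -0.671 -2.886
endloop
endfacet
facet normal 0.273 -0.147 -0.951
outer loop
vertex 0.567 -0.54 -3.715
vertex -0.283 -0.829 -3.914
vertex -0.071 0.063 -3.991
endloop
endfacet
facet normal 0.375 0.684 0.626
outer loop
vertex 0.567 -0.54 -3.715
vertex -0.071 0.063 -3.991
vertex -0.577 -0.671 -2.886
endloop
endfacet
facet normal 0.271 -0.147 -0.951
outer loop
vertex -0.071 0.063 -3.991
vertex -0.283 -0.829 -3.914
vertex -0.921 -0.226 -4.189
endloop
endfacet
facet normal -0.376 0.842 0.387
outer loop
vertex -0.071 0.063 -3.991
vertex -0.921 -0.226 -4.189
vertex -0.577 -0.671 -2.886
endloop
endfacet
facet normal 0.271 -0.147 -0.951
outer loop
vertex -0.921 -0.226 -4.189
vertex -0.283 -0.829 -3.914
vertex -1.134 -1.118 -4.112
endloop
endfacet
facet normal -0.913 0.246 0.325
outer loop
vertex -0.921 -0.226 -4.189
vertex -1.134 -1.118 -4.112
vertex -0.577 -0.671 -2.886
endloop
endfacet
facet normal 0.271 -0.147 -0.951
outer loop
vertex -1.134 -1.118 -4.112
vertex -0.283 -0.829 -3.914
vertex -0.496 -1.721 -3.837
endloop
endfacet
facet normal -0.698 -0.509 0.503
outer loop
vertex -1.134 -1.118 -4.112
vertex -0.496 -1.721 -3.837
vertex -0.577 -0.671 -2.886
endloop
endfacet
facet normal 0.272 -0.147 -0.951
outer loop
vertex -0.496 -1.721 -3.837
vertex -0.283 -0.829 -3.914
vertex 0.355 -1.432 -3.638
endloop
endfacet
facet normal 0.053 -0.668 0.742
outer loop
vertex -0.496 -1.721 -3.837
vertex 0.355 -1.432 -3.638
vertex -0.577 -0.671 -2.886
endloop
endfacet
facet normal 0.826 0.211 -0.524
outer loop
vertex -2.238 4.021 -0.729
vertex -2.596 3.796 -1.384
vertex -2.524 4.471 -0.999
endloop
endfacet
facet normal -0.114 0.457 0.882
outer loop
vertex -2.238 4.021 -0.729
vertex -2.524 4.471 -0.999
vertex -3.744 3.504 -0.656
endloop
endfacet
facet normal 0.826 0.210 -0.523
outer loop
vertex -2.524 4.471 -0.999
vertex -2.596 3.796 -1.384
vertex -2.852 4.525 -1.495
endloop
endfacet
facet normal -0.493 0.767 0.410
outer loop
vertex -2.524 4.471 -0.999
vertex -2.852 4.525 -1.495
vertex -3.744 3.504 -0.656
endloop
endfacet
facet normal 0.825 0.210 -0.524
outer loop
vertex -2.852 4.525 -1.495
vertex -2.596 3.796 -1.384
vertex -3.031 4.152 -1.926
endloop
endfacet
facet normal -0.805 0.571 -0.160
outer loop
vertex -2.852 4.525 -1.495
vertex -3.031 4.152 -1.926
vertex -3.744 3.504 -0.656
endloop
endfacet
facet normal 0.825 0.210 -0.524
outer loop
vertex -3.031 4.152 -1.926
vertex -2.596 3.796 -1.384
vertex -2.955 3.571 -2.039
endloop
endfacet
facet normal -0.868 -0.017 -0.496
outer loop
vertex -3.031 4.152 -1.926
vertex -2.955 3.571 -2.039
vertex -3.744 3.504 -0.656
endloop
endfacet
facet normal 0.825 0.210 -0.524
outer loop
vertex -2.955 3.571 -2.039
vertex -2.596 3.796 -1.384
vertex -2.669 3.122 -1.769
endloop
endfacet
facet normal -0.645 -0.651 -0.400
outer loop
vertex -2.955 3.571 -2.039
vertex -2.669 3.122 -1.769
vertex -3.744 3.504 -0.656
endloop
endfacet
facet normal 0.825 0.210 -0.524
outer loop
vertex -2.669 3.122 -1.769
vertex -2.596 3.796 -1.384
vertex -2.341 3.068 -1.274
endloop
endfacet
facet normal -0.267 -0.961 0.072
outer loop
vertex -2.669 3.122 -1.769
vertex -2.341 3.068 -1.274
vertex -3.744 3.504 -0.656
endloop
endfacet
facet normal 0.825 0.210 -0.524
outer loop
vertex -2.341 3.068 -1.274
vertex -2.596 3.796 -1.384
vertex -2.162 3.44 -0.843
endloop
endfacet
facet normal 0.045 -0.765 0.642
outer loop
vertex -2.341 3.068 -1.274
vertex -2.162 3.44 -0.843
vertex -3.744 3.504 -0.656
endloop
endfacet
facet normal 0.826 0.211 -0.524
outer loop
vertex -2.162 3.44 -0.843
vertex -2.596 3.796 -1.384
vertex -2.238 4.021 -0.729
endloop
endfacet
facet normal 0.108 -0.178 0.978
outer loop
vertex -2.162 3.44 -0.843
vertex -2.238 4.021 -0.729
vertex -3.744 3.504 -0.656
endloop
endfacet

endsolid


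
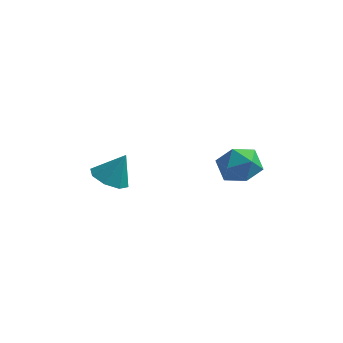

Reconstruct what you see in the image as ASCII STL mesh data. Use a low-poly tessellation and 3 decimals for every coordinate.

solid 
facet normal 0.056 0.946 0.320
outer loop
vertex 2.767 0.752 -2.977
vertex 1.935 0.544 -2.217
vertex 3.031 0.381 -1.925
endloop
endfacet
facet normal 0.689 0.720 0.081
outer loop
vertex 2.767 0.752 -2.977
vertex 3.031 0.381 -1.925
vertex 3.581 -0.042 -2.837
endloop
endfacet
facet normal 0.610 0.520 -0.599
outer loop
vertex 2.767 0.752 -2.977
vertex 3.581 -0.042 -2.837
vertex 2.825 -0.141 -3.693
endloop
endfacet
facet normal -0.074 0.621 -0.780
outer loop
vertex 2.767 0.752 -2.977
vertex 2.825 -0.141 -3.693
vertex 1.807 0.221 -3.309
endloop
endfacet
facet normal -0.416 0.884 -0.213
outer loop
vertex 2.767 0.752 -2.977
vertex 1.807 0.221 -3.309
vertex 1.935 0.544 -2.217
endloop
endfacet
facet normal 0.876 0.146 0.460
outer loop
vertex 3.581 -0.042 -2.837
vertex 3.031 0.381 -1.925
vertex 3.253 -0.741 -1.991
endloop
endfacet
facet normal -0.150 0.511 0.847
outer loop
vertex 3.031 0.381 -1.925
vertex 1.935 0.544 -2.217
vertex 2.235 -0.379 -1.607
endloop
endfacet
facet normal -0.912 0.410 -0.014
outer loop
vertex 1.935 0.544 -2.217
vertex 1.807 0.221 -3.309
vertex 1.479 -0.478 -2.463
endloop
endfacet
facet normal -0.358 -0.016 -0.934
outer loop
vertex 1.807 0.221 -3.309
vertex 2.825 -0.141 -3.693
vertex 2.029 -0.901 -3.375
endloop
endfacet
facet normal 0.748 -0.180 -0.639
outer loop
vertex 2.825 -0.141 -3.693
vertex 3.581 -0.042 -2.837
vertex 3.125 -1.064 -3.083
endloop
endfacet
facet normal 0.074 -0.621 0.780
outer loop
vertex 2.293 -1.272 -2.323
vertex 3.253 -0.741 -1.991
vertex 2.235 -0.379 -1.607
endloop
endfacet
facet normal -0.610 -0.520 0.599
outer loop
vertex 2.293 -1.272 -2.323
vertex 2.235 -0.379 -1.607
vertex 1.479 -0.478 -2.463
endloop
endfacet
facet normal -0.689 -0.720 -0.081
outer loop
vertex 2.293 -1.272 -2.323
vertex 1.479 -0.478 -2.463
vertex 2.029 -0.901 -3.375
endloop
endfacet
facet normal -0.056 -0.946 -0.320
outer loop
vertex 2.293 -1.272 -2.323
vertex 2.029 -0.901 -3.375
vertex 3.125 -1.064 -3.083
endloop
endfacet
facet normal 0.416 -0.884 0.213
outer loop
vertex 2.293 -1.272 -2.323
vertex 3.125 -1.064 -3.083
vertex 3.253 -0.741 -1.991
endloop
endfacet
facet normal 0.358 0.016 0.934
outer loop
vertex 2.235 -0.379 -1.607
vertex 3.253 -0.741 -1.991
vertex 3.031 0.381 -1.925
endloop
endfacet
facet normal -0.748 0.180 0.639
outer loop
vertex 1.479 -0.478 -2.463
vertex 2.235 -0.379 -1.607
vertex 1.935 0.544 -2.217
endloop
endfacet
facet normal -0.876 -0.146 -0.460
outer loop
vertex 2.029 -0.901 -3.375
vertex 1.479 -0.478 -2.463
vertex 1.807 0.221 -3.309
endloop
endfacet
facet normal 0.150 -0.511 -0.847
outer loop
vertex 3.125 -1.064 -3.083
vertex 2.029 -0.901 -3.375
vertex 2.825 -0.141 -3.693
endloop
endfacet
facet normal 0.912 -0.410 0.014
outer loop
vertex 3.253 -0.741 -1.991
vertex 3.125 -1.064 -3.083
vertex 3.581 -0.042 -2.837
endloop
endfacet
facet normal -0.411 -0.244 -0.878
outer loop
vertex -2.11 -1.984 -4.076
vertex -3.001 -2.026 -3.647
vertex -2.471 -1.318 -4.092
endloop
endfacet
facet normal 0.879 0.477 0.019
outer loop
vertex -2.11 -1.984 -4.076
vertex -2.471 -1.318 -4.092
vertex -2.339 -1.634 -2.233
endloop
endfacet
facet normal -0.412 -0.244 -0.878
outer loop
vertex -2.471 -1.318 -4.092
vertex -3.001 -2.026 -3.647
vertex -3.142 -1.067 -3.847
endloop
endfacet
facet normal 0.388 0.913 0.128
outer loop
vertex -2.471 -1.318 -4.092
vertex -3.142 -1.067 -3.847
vertex -2.339 -1.634 -2.233
endloop
endfacet
facet normal -0.411 -0.244 -0.878
outer loop
vertex -3.142 -1.067 -3.847
vertex -3.001 -2.026 -3.647
vertex -3.731 -1.378 -3.485
endloop
endfacet
facet normal -0.211 0.884 0.416
outer loop
vertex -3.142 -1.067 -3.847
vertex -3.731 -1.378 -3.485
vertex -2.339 -1.634 -2.233
endloop
endfacet
facet normal -0.411 -0.244 -0.878
outer loop
vertex -3.731 -1.378 -3.485
vertex -3.001 -2.026 -3.647
vertex -3.892 -2.068 -3.218
endloop
endfacet
facet normal -0.568 0.409 0.715
outer loop
vertex -3.731 -1.378 -3.485
vertex -3.892 -2.068 -3.218
vertex -2.339 -1.634 -2.233
endloop
endfacet
facet normal -0.411 -0.244 -0.878
outer loop
vertex -3.892 -2.068 -3.218
vertex -3.001 -2.026 -3.647
vertex -3.531 -2.734 -3.202
endloop
endfacet
facet normal -0.473 -0.236 0.849
outer loop
vertex -3.892 -2.068 -3.218
vertex -3.531 -2.734 -3.202
vertex -2.339 -1.634 -2.233
endloop
endfacet
facet normal -0.412 -0.244 -0.878
outer loop
vertex -3.531 -2.734 -3.202
vertex -3.001 -2.026 -3.647
vertex -2.86 -2.985 -3.447
endloop
endfacet
facet normal 0.019 -0.672 0.740
outer loop
vertex -3.531 -2.734 -3.202
vertex -2.86 -2.985 -3.447
vertex -2.339 -1.634 -2.233
endloop
endfacet
facet normal -0.412 -0.244 -0.878
outer loop
vertex -2.86 -2.985 -3.447
vertex -3.001 -2.026 -3.647
vertex -2.271 -2.675 -3.809
endloop
endfacet
facet normal 0.617 -0.644 0.452
outer loop
vertex -2.86 -2.985 -3.447
vertex -2.271 -2.675 -3.809
vertex -2.339 -1.634 -2.233
endloop
endfacet
facet normal -0.411 -0.244 -0.878
outer loop
vertex -2.271 -2.675 -3.809
vertex -3.001 -2.026 -3.647
vertex -2.11 -1.984 -4.076
endloop
endfacet
facet normal 0.974 -0.168 0.153
outer loop
vertex -2.271 -2.675 -3.809
vertex -2.11 -1.984 -4.076
vertex -2.339 -1.634 -2.233
endloop
endfacet

endsolid


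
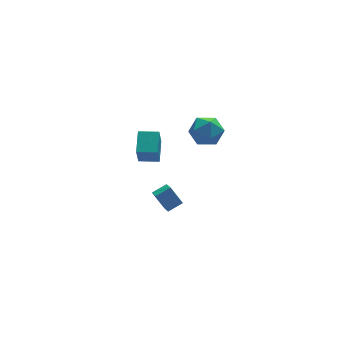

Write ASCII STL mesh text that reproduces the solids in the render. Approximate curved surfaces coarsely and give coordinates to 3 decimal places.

solid 
facet normal -0.838 0.347 0.421
outer loop
vertex 2.116 -0.32 3.583
vertex 2.145 -1.159 4.332
vertex 2.661 -0.185 4.558
endloop
endfacet
facet normal -0.457 0.879 0.134
outer loop
vertex 2.116 -0.32 3.583
vertex 2.661 -0.185 4.558
vertex 3.115 0.197 3.602
endloop
endfacet
facet normal -0.372 0.740 -0.561
outer loop
vertex 2.116 -0.32 3.583
vertex 3.115 0.197 3.602
vertex 2.879 -0.54 2.786
endloop
endfacet
facet normal -0.700 0.122 -0.704
outer loop
vertex 2.116 -0.32 3.583
vertex 2.879 -0.54 2.786
vertex 2.279 -1.378 3.237
endloop
endfacet
facet normal -0.988 -0.121 -0.097
outer loop
vertex 2.116 -0.32 3.583
vertex 2.279 -1.378 3.237
vertex 2.145 -1.159 4.332
endloop
endfacet
facet normal 0.187 0.878 0.440
outer loop
vertex 3.115 0.197 3.602
vertex 2.661 -0.185 4.558
vertex 3.761 -0.322 4.363
endloop
endfacet
facet normal -0.429 0.017 0.903
outer loop
vertex 2.661 -0.185 4.558
vertex 2.145 -1.159 4.332
vertex 3.161 -1.16 4.814
endloop
endfacet
facet normal -0.671 -0.739 0.066
outer loop
vertex 2.145 -1.159 4.332
vertex 2.279 -1.378 3.237
vertex 2.925 -1.897 3.998
endloop
endfacet
facet normal -0.205 -0.346 -0.916
outer loop
vertex 2.279 -1.378 3.237
vertex 2.879 -0.54 2.786
vertex 3.379 -1.515 3.042
endloop
endfacet
facet normal 0.325 0.653 -0.684
outer loop
vertex 2.879 -0.54 2.786
vertex 3.115 0.197 3.602
vertex 3.895 -0.541 3.268
endloop
endfacet
facet normal 0.700 -0.122 0.704
outer loop
vertex 3.924 -1.38 4.017
vertex 3.761 -0.322 4.363
vertex 3.161 -1.16 4.814
endloop
endfacet
facet normal 0.372 -0.740 0.561
outer loop
vertex 3.924 -1.38 4.017
vertex 3.161 -1.16 4.814
vertex 2.925 -1.897 3.998
endloop
endfacet
facet normal 0.457 -0.879 -0.134
outer loop
vertex 3.924 -1.38 4.017
vertex 2.925 -1.897 3.998
vertex 3.379 -1.515 3.042
endloop
endfacet
facet normal 0.838 -0.347 -0.421
outer loop
vertex 3.924 -1.38 4.017
vertex 3.379 -1.515 3.042
vertex 3.895 -0.541 3.268
endloop
endfacet
facet normal 0.988 0.121 0.097
outer loop
vertex 3.924 -1.38 4.017
vertex 3.895 -0.541 3.268
vertex 3.761 -0.322 4.363
endloop
endfacet
facet normal 0.205 0.346 0.916
outer loop
vertex 3.161 -1.16 4.814
vertex 3.761 -0.322 4.363
vertex 2.661 -0.185 4.558
endloop
endfacet
facet normal -0.325 -0.653 0.684
outer loop
vertex 2.925 -1.897 3.998
vertex 3.161 -1.16 4.814
vertex 2.145 -1.159 4.332
endloop
endfacet
facet normal -0.187 -0.878 -0.440
outer loop
vertex 3.379 -1.515 3.042
vertex 2.925 -1.897 3.998
vertex 2.279 -1.378 3.237
endloop
endfacet
facet normal 0.429 -0.017 -0.903
outer loop
vertex 3.895 -0.541 3.268
vertex 3.379 -1.515 3.042
vertex 2.879 -0.54 2.786
endloop
endfacet
facet normal 0.671 0.739 -0.066
outer loop
vertex 3.761 -0.322 4.363
vertex 3.895 -0.541 3.268
vertex 3.115 0.197 3.602
endloop
endfacet
facet normal -0.918 0.396 -0.031
outer loop
vertex -0.691 0.734 1.668
vertex -0.154 2.034 2.365
vertex -0.365 1.376 0.217
endloop
endfacet
facet normal -0.342 -0.829 -0.443
outer loop
vertex 0.774 0.886 0.255
vertex -0.691 0.734 1.668
vertex -0.365 1.376 0.217
endloop
endfacet
facet normal -0.918 0.395 -0.031
outer loop
vertex -0.365 1.376 0.217
vertex -0.154 2.034 2.365
vertex 0.172 2.677 0.914
endloop
endfacet
facet normal 0.201 0.397 -0.896
outer loop
vertex 0.172 2.677 0.914
vertex 0.774 0.886 0.255
vertex -0.365 1.376 0.217
endloop
endfacet
facet normal -0.201 -0.397 0.896
outer loop
vertex -0.691 0.734 1.668
vertex 0.985 1.544 2.403
vertex -0.154 2.034 2.365
endloop
endfacet
facet normal -0.342 -0.828 -0.444
outer loop
vertex 0.448 0.243 1.706
vertex -0.691 0.734 1.668
vertex 0.774 0.886 0.255
endloop
endfacet
facet normal -0.201 -0.397 0.896
outer loop
vertex 0.448 0.243 1.706
vertex 0.985 1.544 2.403
vertex -0.691 0.734 1.668
endloop
endfacet
facet normal 0.342 0.828 0.444
outer loop
vertex -0.154 2.034 2.365
vertex 0.985 1.544 2.403
vertex 0.172 2.677 0.914
endloop
endfacet
facet normal 0.201 0.397 -0.895
outer loop
vertex 1.311 2.186 0.952
vertex 0.774 0.886 0.255
vertex 0.172 2.677 0.914
endloop
endfacet
facet normal 0.342 0.828 0.443
outer loop
vertex 0.172 2.677 0.914
vertex 0.985 1.544 2.403
vertex 1.311 2.186 0.952
endloop
endfacet
facet normal 0.918 -0.396 0.031
outer loop
vertex 1.311 2.186 0.952
vertex 0.448 0.243 1.706
vertex 0.774 0.886 0.255
endloop
endfacet
facet normal 0.918 -0.396 0.031
outer loop
vertex 0.985 1.544 2.403
vertex 0.448 0.243 1.706
vertex 1.311 2.186 0.952
endloop
endfacet
facet normal -0.399 0.458 0.795
outer loop
vertex 0.681 1.342 -3.336
vertex 1.65 1.479 -2.929
vertex 0.764 2.328 -3.862
endloop
endfacet
facet normal -0.914 -0.128 -0.385
outer loop
vertex 1.31 1.701 -4.951
vertex 0.681 1.342 -3.336
vertex 0.764 2.328 -3.862
endloop
endfacet
facet normal -0.398 0.458 0.795
outer loop
vertex 0.764 2.328 -3.862
vertex 1.65 1.479 -2.929
vertex 1.733 2.464 -3.455
endloop
endfacet
facet normal 0.074 0.880 -0.470
outer loop
vertex 1.733 2.464 -3.455
vertex 1.31 1.701 -4.951
vertex 0.764 2.328 -3.862
endloop
endfacet
facet normal -0.073 -0.880 0.470
outer loop
vertex 0.681 1.342 -3.336
vertex 2.196 0.852 -4.018
vertex 1.65 1.479 -2.929
endloop
endfacet
facet normal -0.914 -0.128 -0.385
outer loop
vertex 1.227 0.716 -4.425
vertex 0.681 1.342 -3.336
vertex 1.31 1.701 -4.951
endloop
endfacet
facet normal -0.073 -0.880 0.469
outer loop
vertex 1.227 0.716 -4.425
vertex 2.196 0.852 -4.018
vertex 0.681 1.342 -3.336
endloop
endfacet
facet normal 0.914 0.128 0.384
outer loop
vertex 1.65 1.479 -2.929
vertex 2.196 0.852 -4.018
vertex 1.733 2.464 -3.455
endloop
endfacet
facet normal 0.073 0.880 -0.469
outer loop
vertex 2.279 1.838 -4.544
vertex 1.31 1.701 -4.951
vertex 1.733 2.464 -3.455
endloop
endfacet
facet normal 0.914 0.128 0.385
outer loop
vertex 1.733 2.464 -3.455
vertex 2.196 0.852 -4.018
vertex 2.279 1.838 -4.544
endloop
endfacet
facet normal 0.399 -0.458 -0.795
outer loop
vertex 2.279 1.838 -4.544
vertex 1.227 0.716 -4.425
vertex 1.31 1.701 -4.951
endloop
endfacet
facet normal 0.398 -0.458 -0.795
outer loop
vertex 2.196 0.852 -4.018
vertex 1.227 0.716 -4.425
vertex 2.279 1.838 -4.544
endloop
endfacet

endsolid


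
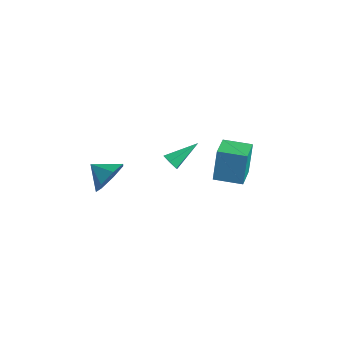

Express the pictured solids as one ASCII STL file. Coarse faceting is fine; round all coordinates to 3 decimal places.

solid 
facet normal -0.690 0.698 -0.192
outer loop
vertex 0.464 3.135 1.349
vertex 1.519 4.155 1.261
vertex 0.632 2.806 -0.453
endloop
endfacet
facet normal -0.718 -0.693 0.060
outer loop
vertex 1.681 1.745 -0.161
vertex 0.464 3.135 1.349
vertex 0.632 2.806 -0.453
endloop
endfacet
facet normal -0.690 0.698 -0.192
outer loop
vertex 0.632 2.806 -0.453
vertex 1.519 4.155 1.261
vertex 1.687 3.825 -0.541
endloop
endfacet
facet normal 0.091 -0.179 -0.980
outer loop
vertex 1.687 3.825 -0.541
vertex 1.681 1.745 -0.161
vertex 0.632 2.806 -0.453
endloop
endfacet
facet normal -0.091 0.179 0.980
outer loop
vertex 0.464 3.135 1.349
vertex 2.568 3.094 1.553
vertex 1.519 4.155 1.261
endloop
endfacet
facet normal -0.718 -0.694 0.060
outer loop
vertex 1.513 2.075 1.641
vertex 0.464 3.135 1.349
vertex 1.681 1.745 -0.161
endloop
endfacet
facet normal -0.091 0.179 0.980
outer loop
vertex 1.513 2.075 1.641
vertex 2.568 3.094 1.553
vertex 0.464 3.135 1.349
endloop
endfacet
facet normal 0.718 0.693 -0.060
outer loop
vertex 1.519 4.155 1.261
vertex 2.568 3.094 1.553
vertex 1.687 3.825 -0.541
endloop
endfacet
facet normal 0.092 -0.179 -0.980
outer loop
vertex 2.736 2.765 -0.249
vertex 1.681 1.745 -0.161
vertex 1.687 3.825 -0.541
endloop
endfacet
facet normal 0.718 0.694 -0.060
outer loop
vertex 1.687 3.825 -0.541
vertex 2.568 3.094 1.553
vertex 2.736 2.765 -0.249
endloop
endfacet
facet normal 0.690 -0.697 0.192
outer loop
vertex 2.736 2.765 -0.249
vertex 1.513 2.075 1.641
vertex 1.681 1.745 -0.161
endloop
endfacet
facet normal 0.690 -0.698 0.192
outer loop
vertex 2.568 3.094 1.553
vertex 1.513 2.075 1.641
vertex 2.736 2.765 -0.249
endloop
endfacet
facet normal 0.801 0.403 -0.443
outer loop
vertex 0.521 -3.053 1.747
vertex -0.036 -2.896 0.882
vertex 0.093 -2.26 1.695
endloop
endfacet
facet normal -0.201 -0.045 0.978
outer loop
vertex 0.521 -3.053 1.747
vertex 0.093 -2.26 1.695
vertex -1.004 -3.384 1.418
endloop
endfacet
facet normal 0.801 0.404 -0.443
outer loop
vertex 0.093 -2.26 1.695
vertex -0.036 -2.896 0.882
vertex -0.432 -1.946 1.032
endloop
endfacet
facet normal -0.603 0.422 0.677
outer loop
vertex 0.093 -2.26 1.695
vertex -0.432 -1.946 1.032
vertex -1.004 -3.384 1.418
endloop
endfacet
facet normal 0.801 0.404 -0.442
outer loop
vertex -0.432 -1.946 1.032
vertex -0.036 -2.896 0.882
vertex -0.658 -2.347 0.256
endloop
endfacet
facet normal -0.920 0.385 0.069
outer loop
vertex -0.432 -1.946 1.032
vertex -0.658 -2.347 0.256
vertex -1.004 -3.384 1.418
endloop
endfacet
facet normal 0.801 0.403 -0.442
outer loop
vertex -0.658 -2.347 0.256
vertex -0.036 -2.896 0.882
vertex -0.416 -3.161 -0.048
endloop
endfacet
facet normal -0.914 -0.128 -0.386
outer loop
vertex -0.658 -2.347 0.256
vertex -0.416 -3.161 -0.048
vertex -1.004 -3.384 1.418
endloop
endfacet
facet normal 0.801 0.404 -0.442
outer loop
vertex -0.416 -3.161 -0.048
vertex -0.036 -2.896 0.882
vertex 0.113 -3.776 0.348
endloop
endfacet
facet normal -0.589 -0.730 -0.347
outer loop
vertex -0.416 -3.161 -0.048
vertex 0.113 -3.776 0.348
vertex -1.004 -3.384 1.418
endloop
endfacet
facet normal 0.801 0.404 -0.443
outer loop
vertex 0.113 -3.776 0.348
vertex -0.036 -2.896 0.882
vertex 0.53 -3.727 1.147
endloop
endfacet
facet normal -0.189 -0.969 0.158
outer loop
vertex 0.113 -3.776 0.348
vertex 0.53 -3.727 1.147
vertex -1.004 -3.384 1.418
endloop
endfacet
facet normal 0.801 0.404 -0.442
outer loop
vertex 0.53 -3.727 1.147
vertex -0.036 -2.896 0.882
vertex 0.521 -3.053 1.747
endloop
endfacet
facet normal -0.017 -0.665 0.747
outer loop
vertex 0.53 -3.727 1.147
vertex 0.521 -3.053 1.747
vertex -1.004 -3.384 1.418
endloop
endfacet
facet normal -0.102 -0.847 -0.522
outer loop
vertex 1.255 -0.438 1.825
vertex 0.943 -0.18 1.467
vertex 1.478 -0.2 1.395
endloop
endfacet
facet normal 0.900 -0.061 0.433
outer loop
vertex 1.255 -0.438 1.825
vertex 1.478 -0.2 1.395
vertex 1.117 1.26 2.353
endloop
endfacet
facet normal -0.102 -0.848 -0.520
outer loop
vertex 1.478 -0.2 1.395
vertex 0.943 -0.18 1.467
vertex 1.167 0.057 1.037
endloop
endfacet
facet normal 0.809 0.449 -0.380
outer loop
vertex 1.478 -0.2 1.395
vertex 1.167 0.057 1.037
vertex 1.117 1.26 2.353
endloop
endfacet
facet normal -0.102 -0.848 -0.520
outer loop
vertex 1.167 0.057 1.037
vertex 0.943 -0.18 1.467
vertex 0.632 0.077 1.109
endloop
endfacet
facet normal -0.063 0.735 -0.675
outer loop
vertex 1.167 0.057 1.037
vertex 0.632 0.077 1.109
vertex 1.117 1.26 2.353
endloop
endfacet
facet normal -0.102 -0.848 -0.520
outer loop
vertex 0.632 0.077 1.109
vertex 0.943 -0.18 1.467
vertex 0.409 -0.16 1.539
endloop
endfacet
facet normal -0.845 0.511 -0.157
outer loop
vertex 0.632 0.077 1.109
vertex 0.409 -0.16 1.539
vertex 1.117 1.26 2.353
endloop
endfacet
facet normal -0.102 -0.848 -0.521
outer loop
vertex 0.409 -0.16 1.539
vertex 0.943 -0.18 1.467
vertex 0.72 -0.418 1.898
endloop
endfacet
facet normal -0.755 0.001 0.655
outer loop
vertex 0.409 -0.16 1.539
vertex 0.72 -0.418 1.898
vertex 1.117 1.26 2.353
endloop
endfacet
facet normal -0.103 -0.847 -0.521
outer loop
vertex 0.72 -0.418 1.898
vertex 0.943 -0.18 1.467
vertex 1.255 -0.438 1.825
endloop
endfacet
facet normal 0.119 -0.286 0.951
outer loop
vertex 0.72 -0.418 1.898
vertex 1.255 -0.438 1.825
vertex 1.117 1.26 2.353
endloop
endfacet

endsolid
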